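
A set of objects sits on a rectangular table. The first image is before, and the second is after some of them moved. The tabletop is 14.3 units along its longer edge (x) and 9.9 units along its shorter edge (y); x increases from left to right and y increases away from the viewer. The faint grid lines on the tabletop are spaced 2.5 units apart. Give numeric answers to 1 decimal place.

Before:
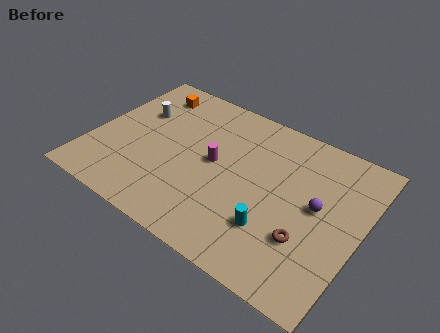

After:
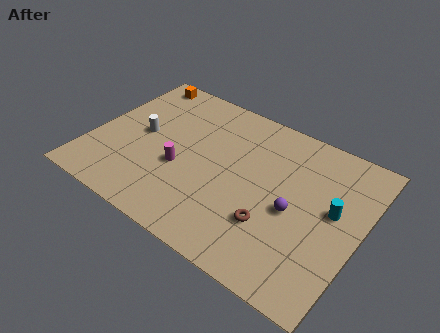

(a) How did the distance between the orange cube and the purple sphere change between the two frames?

+0.3

Before: roughly 10.1 units apart; after: 10.4. That's 0.3 units further apart.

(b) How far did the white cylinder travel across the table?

1.5

From (2.0, 6.5) to (2.5, 5.1), the white cylinder covered √(0.5² + 1.4²) ≈ 1.5 units.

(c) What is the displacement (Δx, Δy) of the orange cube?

(-0.8, 0.7)

The orange cube started near (2.3, 8.2) and ended near (1.5, 8.9).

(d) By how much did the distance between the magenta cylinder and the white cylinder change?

-2.0

They were about 4.7 units apart before and 2.7 after — 2.0 units closer together.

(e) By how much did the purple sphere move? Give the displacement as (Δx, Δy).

(-1.1, -0.9)

The purple sphere was at about (12.0, 5.3) and moved to about (10.9, 4.4).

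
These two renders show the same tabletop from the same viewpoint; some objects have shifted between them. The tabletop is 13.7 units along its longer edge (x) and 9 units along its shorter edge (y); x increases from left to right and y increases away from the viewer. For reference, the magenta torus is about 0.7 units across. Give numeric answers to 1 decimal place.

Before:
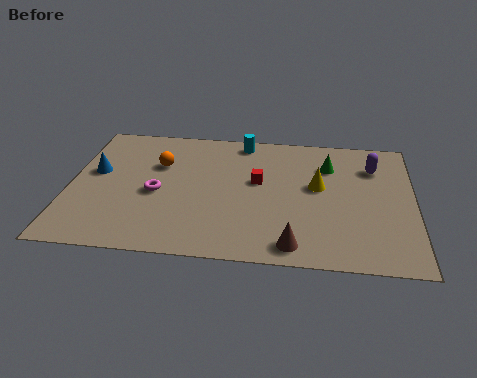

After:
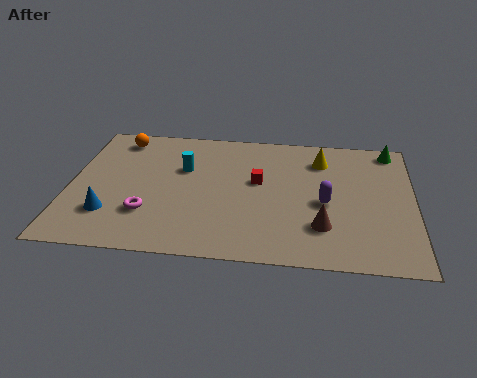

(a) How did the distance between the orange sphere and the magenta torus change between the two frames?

+3.3

Before: roughly 2.0 units apart; after: 5.3. That's 3.3 units further apart.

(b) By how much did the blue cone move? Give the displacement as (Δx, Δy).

(0.7, -2.8)

From the two frames, the blue cone sits at roughly (1.0, 5.2) before and (1.7, 2.4) after.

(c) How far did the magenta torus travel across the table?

1.4

The magenta torus was near (3.5, 4.0) before and (3.2, 2.6) after, so it travelled √(0.3² + 1.4²) ≈ 1.4 units.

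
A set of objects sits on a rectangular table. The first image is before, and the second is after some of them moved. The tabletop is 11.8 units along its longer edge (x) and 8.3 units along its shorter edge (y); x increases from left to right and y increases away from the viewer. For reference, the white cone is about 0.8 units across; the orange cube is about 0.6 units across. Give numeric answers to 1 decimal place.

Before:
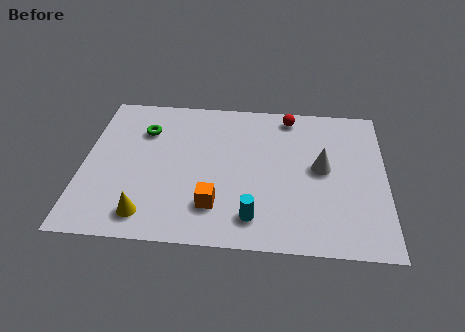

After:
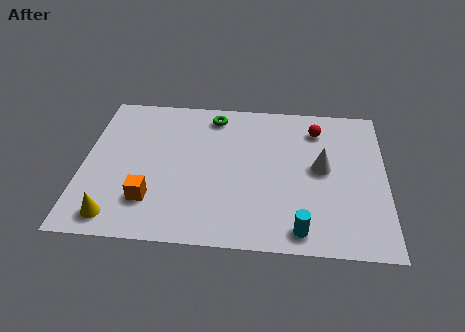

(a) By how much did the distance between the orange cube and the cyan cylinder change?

+4.3

Before: roughly 1.6 units apart; after: 5.9. That's 4.3 units further apart.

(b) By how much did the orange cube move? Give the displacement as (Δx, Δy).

(-2.5, 0.1)

The orange cube started near (5.2, 2.0) and ended near (2.7, 2.1).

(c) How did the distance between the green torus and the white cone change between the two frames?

-2.1

They were about 7.2 units apart before and 5.1 after — 2.1 units closer together.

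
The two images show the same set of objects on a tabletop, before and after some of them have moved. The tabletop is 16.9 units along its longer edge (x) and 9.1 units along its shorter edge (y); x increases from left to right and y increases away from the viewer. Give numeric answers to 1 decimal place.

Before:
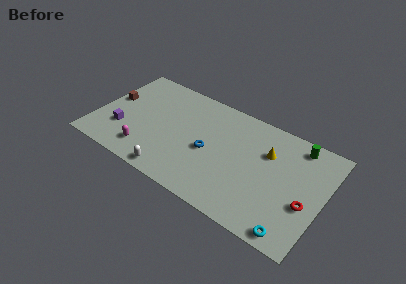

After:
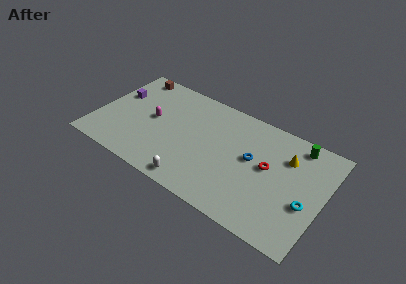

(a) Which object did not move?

the green cylinder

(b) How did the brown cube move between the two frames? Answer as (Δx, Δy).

(1.0, 2.9)

The brown cube was at about (0.9, 5.2) and moved to about (1.9, 8.1).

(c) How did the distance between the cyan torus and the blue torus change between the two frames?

-2.9

The distance was about 7.4 in the first image and 4.5 in the second, so they moved 2.9 units closer together.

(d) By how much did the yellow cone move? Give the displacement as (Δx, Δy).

(1.4, 0.3)

The yellow cone was at about (12.6, 6.2) and moved to about (14.0, 6.5).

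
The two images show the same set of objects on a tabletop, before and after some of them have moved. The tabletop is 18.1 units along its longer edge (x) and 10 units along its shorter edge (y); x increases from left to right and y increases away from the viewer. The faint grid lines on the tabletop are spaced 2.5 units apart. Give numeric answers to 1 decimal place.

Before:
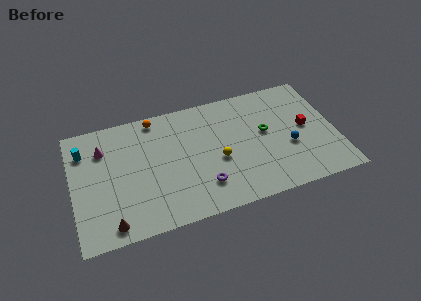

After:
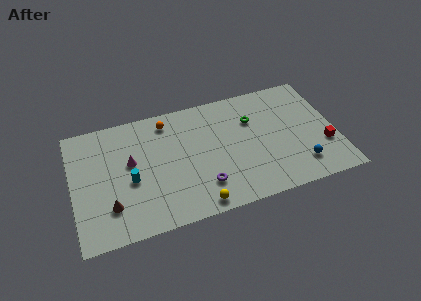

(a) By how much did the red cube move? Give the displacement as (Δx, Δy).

(1.1, -1.9)

From the two frames, the red cube sits at roughly (16.1, 5.2) before and (17.2, 3.3) after.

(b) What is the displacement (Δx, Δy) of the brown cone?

(0.0, 1.4)

From the two frames, the brown cone sits at roughly (2.4, 1.2) before and (2.4, 2.6) after.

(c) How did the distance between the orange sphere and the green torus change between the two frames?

-2.1

The distance was about 8.1 in the first image and 6.0 in the second, so they moved 2.1 units closer together.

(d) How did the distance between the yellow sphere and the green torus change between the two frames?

+3.6

Before: roughly 3.7 units apart; after: 7.3. That's 3.6 units further apart.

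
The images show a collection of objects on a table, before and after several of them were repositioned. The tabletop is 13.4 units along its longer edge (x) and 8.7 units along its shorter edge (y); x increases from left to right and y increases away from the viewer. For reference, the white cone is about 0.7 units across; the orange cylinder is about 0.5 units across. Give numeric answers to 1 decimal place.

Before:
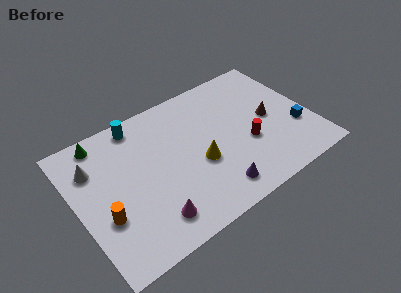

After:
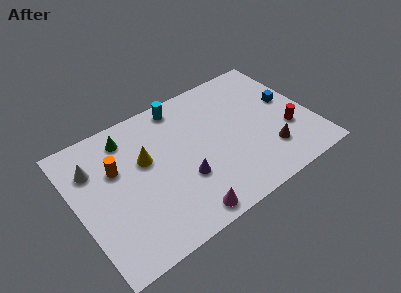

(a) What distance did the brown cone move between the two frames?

2.2

From (11.1, 4.3) to (10.6, 2.2), the brown cone covered √(0.5² + 2.1²) ≈ 2.2 units.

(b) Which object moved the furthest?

the yellow cone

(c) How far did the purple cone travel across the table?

2.2

The purple cone moved from about (7.3, 1.4) to (5.8, 3.0), a distance of √(1.5² + 1.6²) ≈ 2.2.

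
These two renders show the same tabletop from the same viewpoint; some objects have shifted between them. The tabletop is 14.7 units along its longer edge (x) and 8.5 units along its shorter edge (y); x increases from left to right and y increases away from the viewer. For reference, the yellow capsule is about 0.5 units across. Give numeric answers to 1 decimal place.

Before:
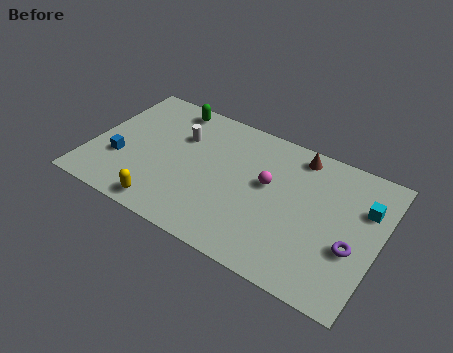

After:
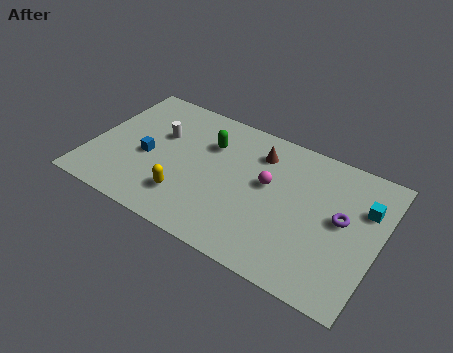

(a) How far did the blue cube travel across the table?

1.5

The blue cube moved from about (1.6, 2.9) to (2.9, 3.7), a distance of √(1.3² + 0.8²) ≈ 1.5.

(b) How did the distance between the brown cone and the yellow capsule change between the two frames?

-3.2

They were about 8.7 units apart before and 5.5 after — 3.2 units closer together.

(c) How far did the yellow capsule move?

1.4

The yellow capsule was near (4.3, 1.0) before and (5.2, 2.1) after, so it travelled √(0.9² + 1.1²) ≈ 1.4 units.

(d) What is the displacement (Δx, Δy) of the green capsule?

(2.3, -1.5)

The green capsule started near (3.5, 7.5) and ended near (5.8, 6.0).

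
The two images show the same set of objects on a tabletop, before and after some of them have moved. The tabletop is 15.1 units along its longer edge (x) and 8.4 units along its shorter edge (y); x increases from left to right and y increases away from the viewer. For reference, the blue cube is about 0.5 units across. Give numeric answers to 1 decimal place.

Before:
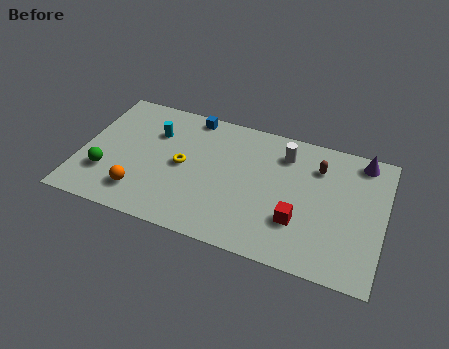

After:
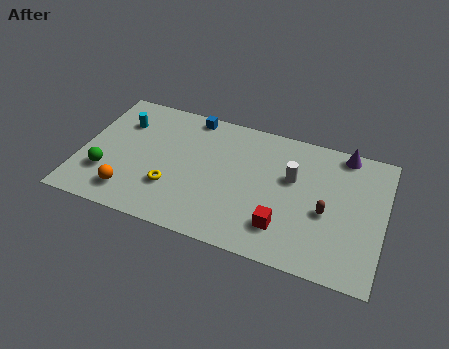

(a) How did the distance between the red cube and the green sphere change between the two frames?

-0.7

Before: roughly 9.6 units apart; after: 8.9. That's 0.7 units closer together.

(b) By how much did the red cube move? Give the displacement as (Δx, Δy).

(-0.7, -0.6)

The red cube was at about (11.0, 2.6) and moved to about (10.3, 2.0).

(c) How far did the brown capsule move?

2.8

From (11.7, 6.3) to (12.3, 3.6), the brown capsule covered √(0.6² + 2.7²) ≈ 2.8 units.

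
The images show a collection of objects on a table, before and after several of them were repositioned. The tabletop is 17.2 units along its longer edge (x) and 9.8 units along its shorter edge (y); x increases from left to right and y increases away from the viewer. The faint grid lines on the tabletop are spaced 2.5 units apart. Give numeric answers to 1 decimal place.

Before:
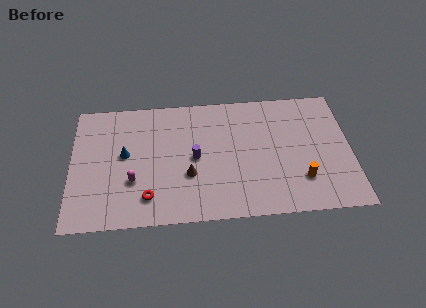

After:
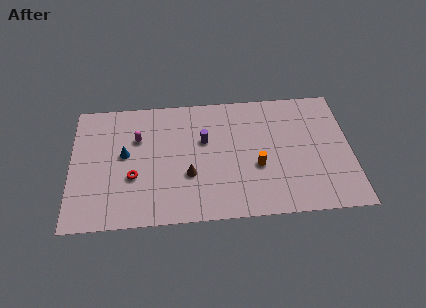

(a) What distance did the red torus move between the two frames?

1.8

From (4.7, 2.0) to (3.8, 3.6), the red torus covered √(0.9² + 1.6²) ≈ 1.8 units.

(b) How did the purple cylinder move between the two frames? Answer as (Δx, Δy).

(0.6, 1.3)

The purple cylinder was at about (7.6, 4.8) and moved to about (8.2, 6.1).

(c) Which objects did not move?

the blue cone and the brown cone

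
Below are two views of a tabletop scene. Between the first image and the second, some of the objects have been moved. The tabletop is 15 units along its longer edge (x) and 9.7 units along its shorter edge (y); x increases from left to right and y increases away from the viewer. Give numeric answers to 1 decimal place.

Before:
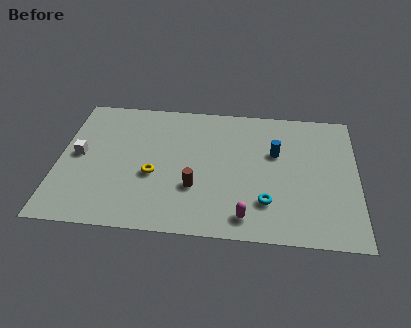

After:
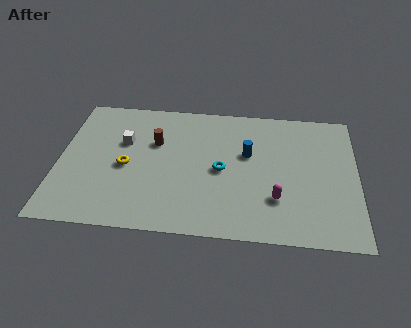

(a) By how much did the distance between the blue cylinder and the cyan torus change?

-1.8

They were about 3.6 units apart before and 1.8 after — 1.8 units closer together.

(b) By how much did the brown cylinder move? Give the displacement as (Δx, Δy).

(-2.1, 3.1)

The brown cylinder was at about (6.9, 3.2) and moved to about (4.8, 6.3).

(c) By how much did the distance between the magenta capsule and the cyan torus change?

+1.8

Before: roughly 1.5 units apart; after: 3.3. That's 1.8 units further apart.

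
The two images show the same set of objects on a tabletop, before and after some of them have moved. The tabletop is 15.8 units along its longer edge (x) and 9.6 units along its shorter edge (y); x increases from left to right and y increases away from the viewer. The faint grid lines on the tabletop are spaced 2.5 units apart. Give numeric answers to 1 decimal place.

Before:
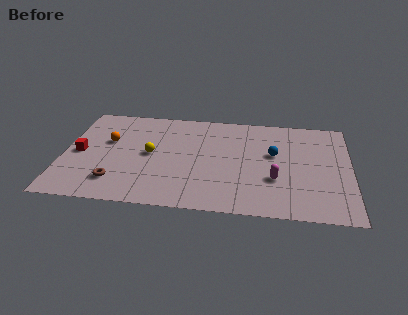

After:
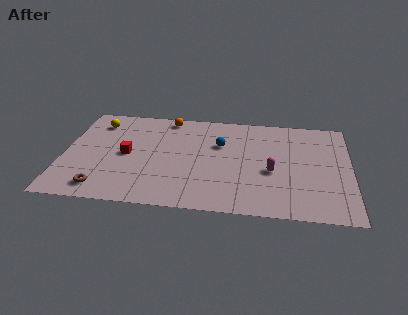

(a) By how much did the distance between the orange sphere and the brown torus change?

+4.1

The distance was about 3.8 in the first image and 7.9 in the second, so they moved 4.1 units further apart.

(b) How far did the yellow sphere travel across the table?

4.2

The yellow sphere moved from about (4.8, 4.9) to (1.7, 7.7), a distance of √(3.1² + 2.8²) ≈ 4.2.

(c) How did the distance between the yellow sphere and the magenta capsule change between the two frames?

+3.4

They were about 7.1 units apart before and 10.5 after — 3.4 units further apart.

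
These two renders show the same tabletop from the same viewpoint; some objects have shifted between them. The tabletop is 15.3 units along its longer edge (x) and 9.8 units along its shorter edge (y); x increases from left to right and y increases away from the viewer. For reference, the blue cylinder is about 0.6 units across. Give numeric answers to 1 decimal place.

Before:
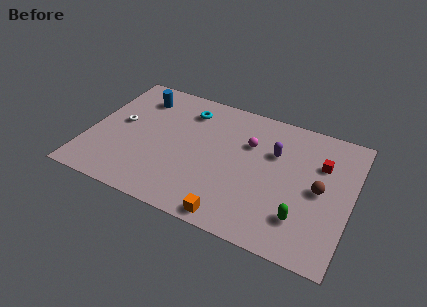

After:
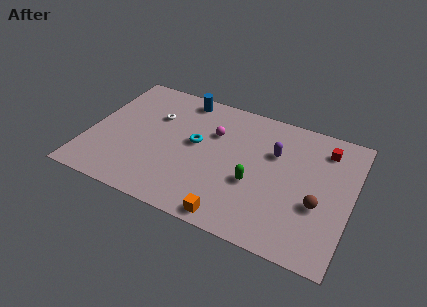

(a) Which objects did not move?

the orange cube and the purple capsule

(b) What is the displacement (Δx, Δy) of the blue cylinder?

(2.5, 0.9)

The blue cylinder was at about (2.5, 7.8) and moved to about (5.0, 8.7).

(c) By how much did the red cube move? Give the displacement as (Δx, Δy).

(0.1, 1.2)

From the two frames, the red cube sits at roughly (13.4, 6.7) before and (13.5, 7.9) after.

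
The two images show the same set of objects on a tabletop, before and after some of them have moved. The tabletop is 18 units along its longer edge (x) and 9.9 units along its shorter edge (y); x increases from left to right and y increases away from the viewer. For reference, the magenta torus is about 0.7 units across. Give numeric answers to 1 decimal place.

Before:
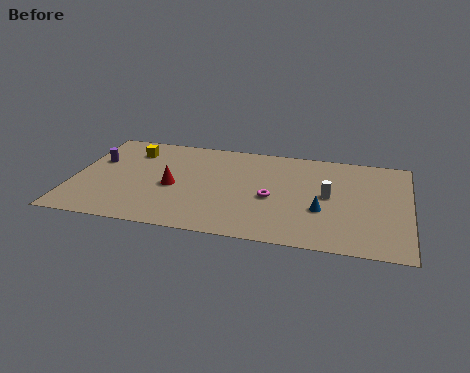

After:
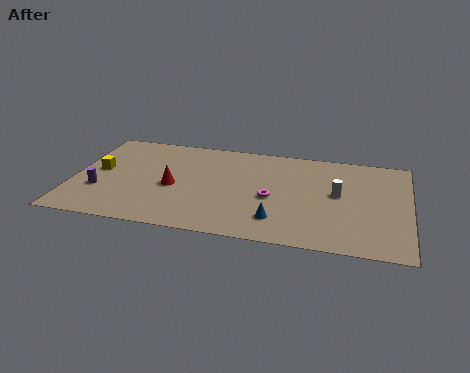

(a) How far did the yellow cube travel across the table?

2.9

The yellow cube was near (2.9, 7.7) before and (1.3, 5.3) after, so it travelled √(1.6² + 2.4²) ≈ 2.9 units.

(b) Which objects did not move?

the red cone and the magenta torus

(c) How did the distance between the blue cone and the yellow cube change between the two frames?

-1.0

The distance was about 11.3 in the first image and 10.3 in the second, so they moved 1.0 units closer together.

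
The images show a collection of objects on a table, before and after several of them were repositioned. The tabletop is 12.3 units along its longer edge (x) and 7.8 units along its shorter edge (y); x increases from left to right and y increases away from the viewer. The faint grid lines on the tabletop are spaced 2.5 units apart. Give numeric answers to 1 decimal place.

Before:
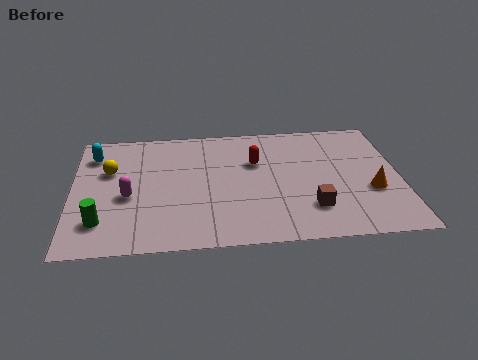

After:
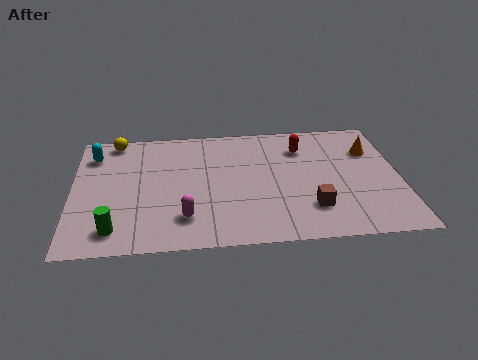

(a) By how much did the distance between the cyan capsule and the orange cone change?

-0.4

The distance was about 10.9 in the first image and 10.5 in the second, so they moved 0.4 units closer together.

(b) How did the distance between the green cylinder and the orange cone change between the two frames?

+0.4

Before: roughly 10.2 units apart; after: 10.6. That's 0.4 units further apart.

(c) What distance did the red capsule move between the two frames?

2.0

The red capsule moved from about (6.9, 5.1) to (8.7, 5.9), a distance of √(1.8² + 0.8²) ≈ 2.0.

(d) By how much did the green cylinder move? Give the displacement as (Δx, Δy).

(0.5, -0.5)

The green cylinder started near (1.1, 1.8) and ended near (1.6, 1.3).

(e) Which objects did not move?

the cyan capsule and the brown cube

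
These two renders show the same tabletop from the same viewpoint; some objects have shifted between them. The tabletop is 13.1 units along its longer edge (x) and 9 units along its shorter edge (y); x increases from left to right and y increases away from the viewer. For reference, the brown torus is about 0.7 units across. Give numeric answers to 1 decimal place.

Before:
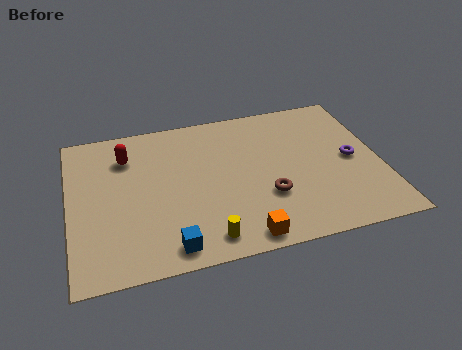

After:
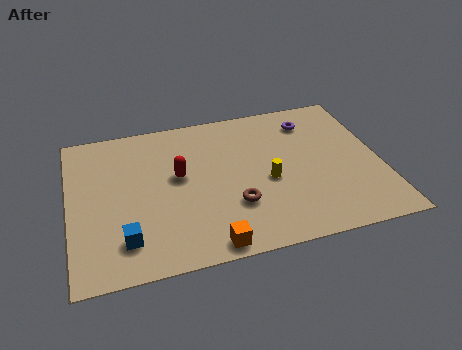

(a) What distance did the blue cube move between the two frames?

2.0

The blue cube was near (4.0, 1.1) before and (2.2, 1.9) after, so it travelled √(1.8² + 0.8²) ≈ 2.0 units.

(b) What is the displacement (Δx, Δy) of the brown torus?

(-1.4, -0.2)

From the two frames, the brown torus sits at roughly (8.2, 3.0) before and (6.8, 2.8) after.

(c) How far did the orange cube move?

1.4

From (7.0, 0.9) to (5.6, 0.8), the orange cube covered √(1.4² + 0.1²) ≈ 1.4 units.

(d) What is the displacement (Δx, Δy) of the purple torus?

(-1.5, 2.8)

From the two frames, the purple torus sits at roughly (11.9, 4.4) before and (10.4, 7.2) after.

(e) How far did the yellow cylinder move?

3.9

From (5.5, 1.2) to (8.3, 3.9), the yellow cylinder covered √(2.8² + 2.7²) ≈ 3.9 units.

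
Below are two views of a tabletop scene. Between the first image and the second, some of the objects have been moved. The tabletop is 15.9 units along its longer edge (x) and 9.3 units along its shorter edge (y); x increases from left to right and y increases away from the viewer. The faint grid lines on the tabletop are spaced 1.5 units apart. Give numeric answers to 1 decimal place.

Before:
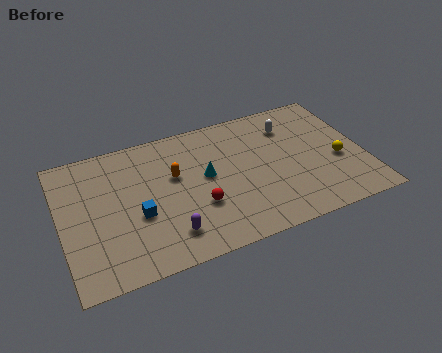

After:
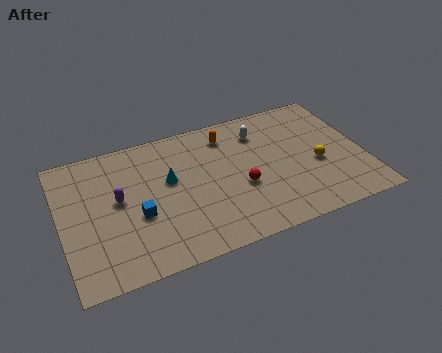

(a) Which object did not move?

the blue cube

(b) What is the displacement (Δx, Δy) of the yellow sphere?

(-1.1, 0.1)

The yellow sphere was at about (14.5, 3.8) and moved to about (13.4, 3.9).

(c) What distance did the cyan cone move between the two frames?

1.9

The cyan cone moved from about (7.6, 5.1) to (5.7, 5.5), a distance of √(1.9² + 0.4²) ≈ 1.9.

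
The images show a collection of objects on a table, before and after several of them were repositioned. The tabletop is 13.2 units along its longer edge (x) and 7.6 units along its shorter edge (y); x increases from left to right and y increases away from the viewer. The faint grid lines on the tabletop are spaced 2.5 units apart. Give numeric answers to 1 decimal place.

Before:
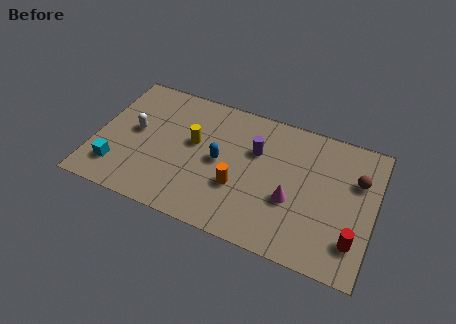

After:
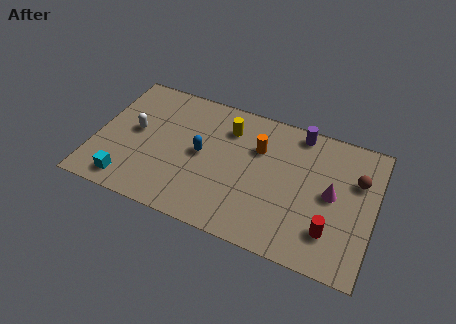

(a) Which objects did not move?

the brown sphere and the white capsule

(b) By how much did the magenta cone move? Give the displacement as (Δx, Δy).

(1.8, 1.0)

The magenta cone started near (9.4, 2.9) and ended near (11.2, 3.9).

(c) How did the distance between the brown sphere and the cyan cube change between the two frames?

-0.4

The distance was about 11.6 in the first image and 11.2 in the second, so they moved 0.4 units closer together.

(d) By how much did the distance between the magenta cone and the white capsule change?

+1.7

The distance was about 7.7 in the first image and 9.4 in the second, so they moved 1.7 units further apart.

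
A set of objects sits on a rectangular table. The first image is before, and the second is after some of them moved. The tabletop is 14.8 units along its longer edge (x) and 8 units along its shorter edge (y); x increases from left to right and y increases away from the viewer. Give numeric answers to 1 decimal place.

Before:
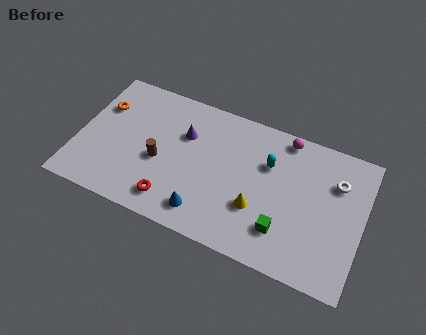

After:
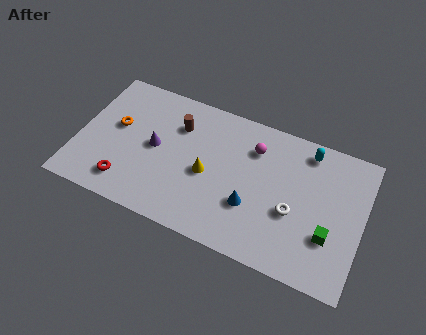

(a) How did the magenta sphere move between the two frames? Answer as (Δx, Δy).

(-1.5, -1.2)

The magenta sphere was at about (10.5, 7.2) and moved to about (9.0, 6.0).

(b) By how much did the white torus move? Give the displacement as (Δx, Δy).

(-2.0, -2.5)

From the two frames, the white torus sits at roughly (13.3, 5.7) before and (11.3, 3.2) after.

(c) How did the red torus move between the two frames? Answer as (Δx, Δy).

(-2.4, 0.1)

From the two frames, the red torus sits at roughly (5.2, 1.4) before and (2.8, 1.5) after.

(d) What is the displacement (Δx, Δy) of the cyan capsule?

(1.9, 1.5)

The cyan capsule started near (9.8, 5.4) and ended near (11.7, 6.9).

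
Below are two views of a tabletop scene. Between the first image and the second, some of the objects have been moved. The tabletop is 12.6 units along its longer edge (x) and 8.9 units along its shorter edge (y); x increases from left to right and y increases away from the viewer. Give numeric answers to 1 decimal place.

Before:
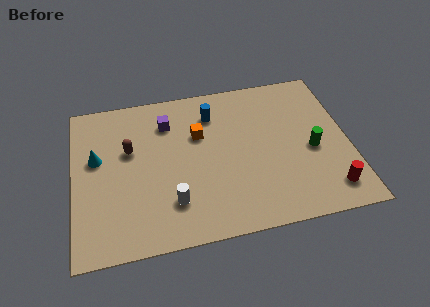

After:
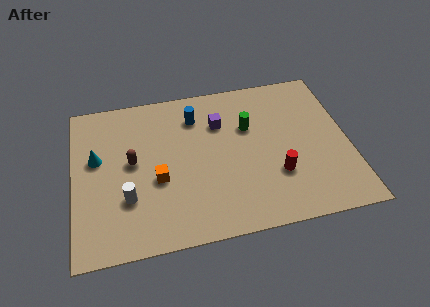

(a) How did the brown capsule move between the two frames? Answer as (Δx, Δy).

(0.1, -0.7)

From the two frames, the brown capsule sits at roughly (2.6, 5.5) before and (2.7, 4.8) after.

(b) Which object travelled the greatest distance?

the green cylinder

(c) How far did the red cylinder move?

2.6

The red cylinder moved from about (11.5, 1.5) to (9.2, 2.8), a distance of √(2.3² + 1.3²) ≈ 2.6.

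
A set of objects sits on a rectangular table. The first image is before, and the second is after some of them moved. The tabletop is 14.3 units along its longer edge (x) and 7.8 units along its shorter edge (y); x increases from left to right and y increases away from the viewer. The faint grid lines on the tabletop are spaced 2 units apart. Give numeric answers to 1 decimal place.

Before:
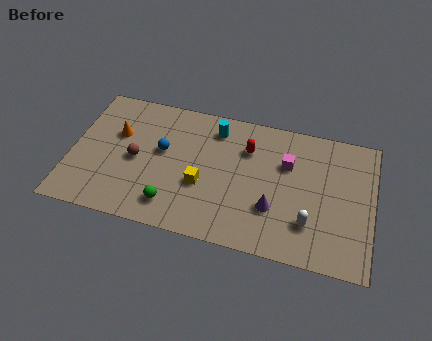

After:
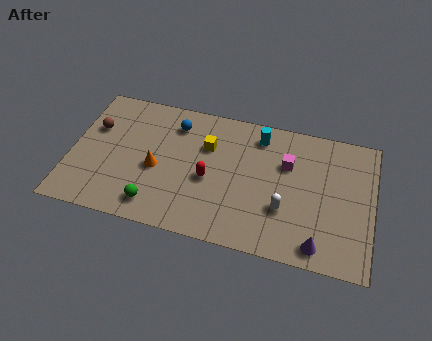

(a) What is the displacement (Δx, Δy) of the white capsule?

(-1.2, 0.5)

From the two frames, the white capsule sits at roughly (11.4, 2.1) before and (10.2, 2.6) after.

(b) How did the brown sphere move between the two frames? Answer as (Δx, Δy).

(-2.1, 1.4)

The brown sphere was at about (3.1, 3.7) and moved to about (1.0, 5.1).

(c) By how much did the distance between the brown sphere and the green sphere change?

+2.1

They were about 2.9 units apart before and 5.0 after — 2.1 units further apart.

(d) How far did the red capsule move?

2.8

The red capsule was near (8.3, 5.6) before and (6.6, 3.4) after, so it travelled √(1.7² + 2.2²) ≈ 2.8 units.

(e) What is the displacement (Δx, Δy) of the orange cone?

(2.0, -1.6)

The orange cone started near (2.1, 5.0) and ended near (4.1, 3.4).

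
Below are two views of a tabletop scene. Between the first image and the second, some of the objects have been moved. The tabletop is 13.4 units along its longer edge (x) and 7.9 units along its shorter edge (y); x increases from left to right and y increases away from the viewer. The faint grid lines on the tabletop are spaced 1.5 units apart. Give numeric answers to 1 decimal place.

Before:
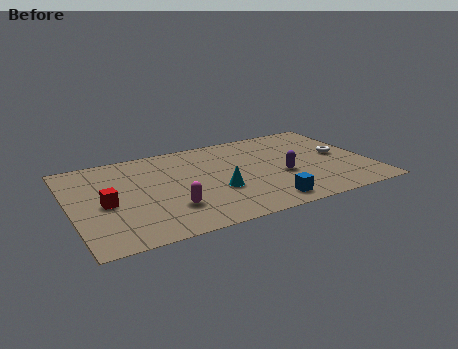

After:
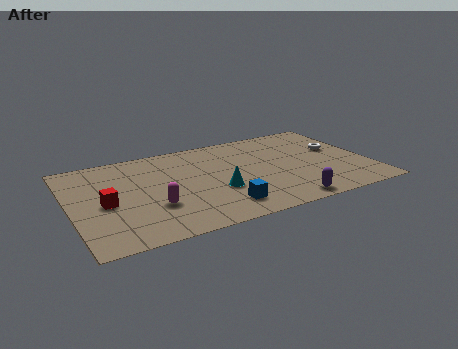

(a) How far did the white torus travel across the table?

0.6

The white torus moved from about (12.2, 4.1) to (12.2, 4.7), a distance of √(0.0² + 0.6²) ≈ 0.6.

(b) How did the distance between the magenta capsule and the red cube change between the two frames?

-0.8

Before: roughly 3.0 units apart; after: 2.2. That's 0.8 units closer together.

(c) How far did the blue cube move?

1.9

The blue cube was near (8.3, 1.1) before and (6.4, 1.5) after, so it travelled √(1.9² + 0.4²) ≈ 1.9 units.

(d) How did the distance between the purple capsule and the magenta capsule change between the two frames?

+0.7

They were about 5.3 units apart before and 6.0 after — 0.7 units further apart.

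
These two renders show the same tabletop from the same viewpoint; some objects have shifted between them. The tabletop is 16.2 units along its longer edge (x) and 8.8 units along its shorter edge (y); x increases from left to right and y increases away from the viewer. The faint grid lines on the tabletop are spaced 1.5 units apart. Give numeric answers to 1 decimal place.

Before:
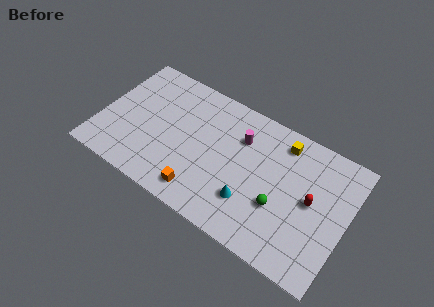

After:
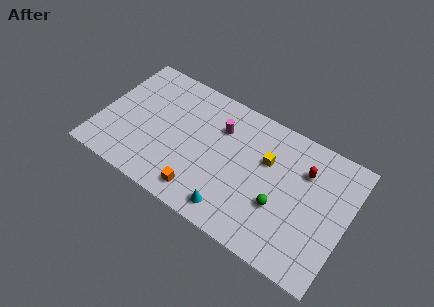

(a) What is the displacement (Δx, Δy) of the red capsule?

(-0.7, 1.7)

The red capsule started near (13.9, 4.6) and ended near (13.2, 6.3).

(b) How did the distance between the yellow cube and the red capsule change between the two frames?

-1.1

They were about 3.6 units apart before and 2.5 after — 1.1 units closer together.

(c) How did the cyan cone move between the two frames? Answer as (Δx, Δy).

(-1.0, -1.2)

The cyan cone was at about (10.2, 2.5) and moved to about (9.2, 1.3).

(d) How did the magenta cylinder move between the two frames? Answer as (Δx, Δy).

(-1.4, 0.0)

The magenta cylinder was at about (9.0, 6.3) and moved to about (7.6, 6.3).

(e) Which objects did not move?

the green sphere and the orange cube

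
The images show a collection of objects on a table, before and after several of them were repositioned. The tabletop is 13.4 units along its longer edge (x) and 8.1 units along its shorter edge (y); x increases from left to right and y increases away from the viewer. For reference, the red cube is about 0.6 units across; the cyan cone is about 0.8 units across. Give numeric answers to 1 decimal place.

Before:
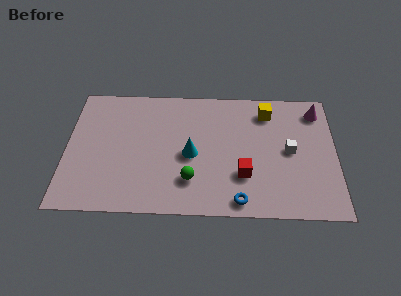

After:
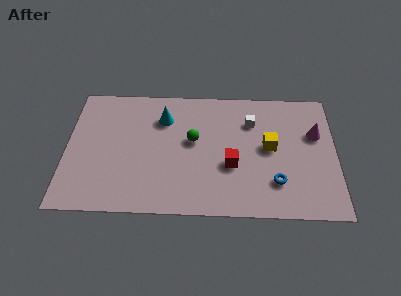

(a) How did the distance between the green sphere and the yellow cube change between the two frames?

-2.1

They were about 5.9 units apart before and 3.8 after — 2.1 units closer together.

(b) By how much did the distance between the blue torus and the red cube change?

+0.8

Before: roughly 1.6 units apart; after: 2.4. That's 0.8 units further apart.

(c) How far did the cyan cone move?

2.7

The cyan cone moved from about (6.2, 3.7) to (4.8, 6.0), a distance of √(1.4² + 2.3²) ≈ 2.7.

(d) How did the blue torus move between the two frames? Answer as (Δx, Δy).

(1.8, 1.2)

From the two frames, the blue torus sits at roughly (8.6, 0.9) before and (10.4, 2.1) after.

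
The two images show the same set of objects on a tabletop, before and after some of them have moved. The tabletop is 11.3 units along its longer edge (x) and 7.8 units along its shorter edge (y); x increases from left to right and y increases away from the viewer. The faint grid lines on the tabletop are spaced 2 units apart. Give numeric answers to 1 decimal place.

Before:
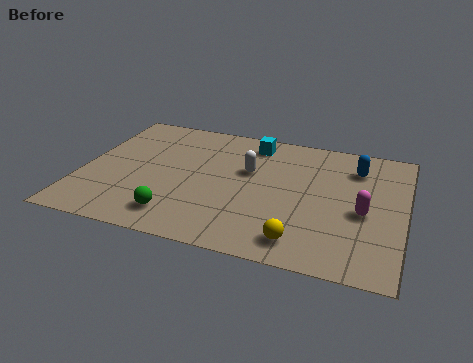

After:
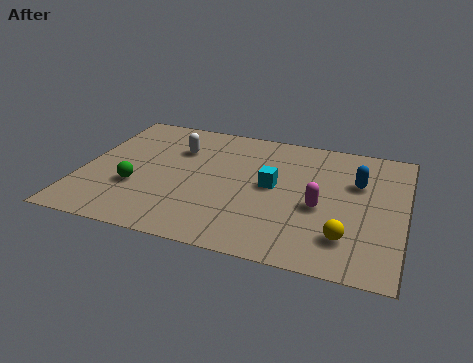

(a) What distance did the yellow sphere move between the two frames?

1.6

From (7.9, 1.2) to (9.4, 1.8), the yellow sphere covered √(1.5² + 0.6²) ≈ 1.6 units.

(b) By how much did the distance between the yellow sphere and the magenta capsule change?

-1.2

The distance was about 3.0 in the first image and 1.8 in the second, so they moved 1.2 units closer together.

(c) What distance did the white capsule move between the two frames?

2.7

The white capsule was near (5.8, 4.8) before and (3.2, 5.5) after, so it travelled √(2.6² + 0.7²) ≈ 2.7 units.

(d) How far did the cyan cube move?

2.7

From (5.8, 6.6) to (6.7, 4.1), the cyan cube covered √(0.9² + 2.5²) ≈ 2.7 units.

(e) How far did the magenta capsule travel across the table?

1.5

The magenta capsule moved from about (9.9, 3.4) to (8.4, 3.3), a distance of √(1.5² + 0.1²) ≈ 1.5.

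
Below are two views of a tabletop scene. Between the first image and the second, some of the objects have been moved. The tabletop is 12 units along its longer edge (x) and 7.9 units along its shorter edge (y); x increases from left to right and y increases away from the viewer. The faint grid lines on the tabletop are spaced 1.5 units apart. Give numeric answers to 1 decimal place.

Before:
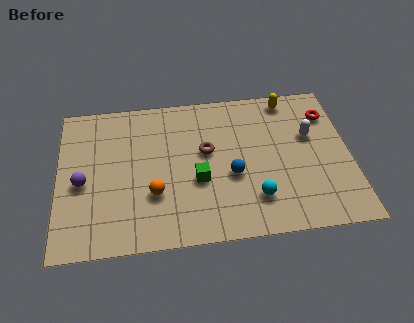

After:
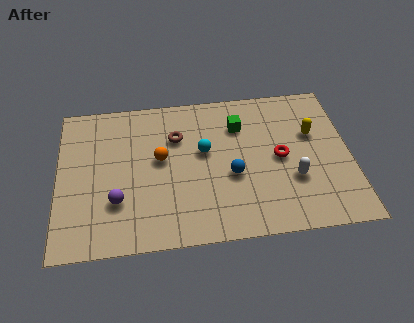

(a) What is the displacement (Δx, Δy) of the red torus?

(-2.1, -2.1)

The red torus started near (11.2, 6.0) and ended near (9.1, 3.9).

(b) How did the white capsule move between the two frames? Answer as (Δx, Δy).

(-0.8, -2.2)

The white capsule started near (10.4, 4.9) and ended near (9.6, 2.7).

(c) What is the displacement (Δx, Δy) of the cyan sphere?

(-2.0, 2.7)

The cyan sphere was at about (8.0, 1.9) and moved to about (6.0, 4.6).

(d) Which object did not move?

the blue sphere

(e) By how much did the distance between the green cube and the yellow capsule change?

-2.4

They were about 5.5 units apart before and 3.1 after — 2.4 units closer together.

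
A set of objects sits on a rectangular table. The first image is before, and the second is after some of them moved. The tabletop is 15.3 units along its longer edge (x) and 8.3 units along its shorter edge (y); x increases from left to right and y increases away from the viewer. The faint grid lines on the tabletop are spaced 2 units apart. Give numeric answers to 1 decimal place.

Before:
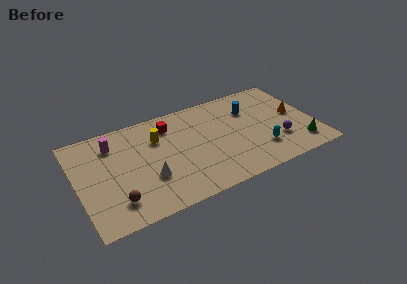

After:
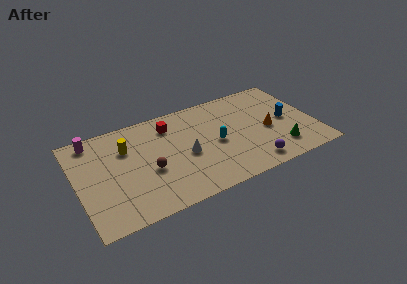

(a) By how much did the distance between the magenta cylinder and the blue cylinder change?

+3.8

They were about 8.9 units apart before and 12.7 after — 3.8 units further apart.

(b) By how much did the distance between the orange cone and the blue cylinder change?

-1.8

The distance was about 3.2 in the first image and 1.4 in the second, so they moved 1.8 units closer together.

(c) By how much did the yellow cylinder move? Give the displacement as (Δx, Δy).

(-2.0, 0.0)

The yellow cylinder was at about (5.3, 5.8) and moved to about (3.3, 5.8).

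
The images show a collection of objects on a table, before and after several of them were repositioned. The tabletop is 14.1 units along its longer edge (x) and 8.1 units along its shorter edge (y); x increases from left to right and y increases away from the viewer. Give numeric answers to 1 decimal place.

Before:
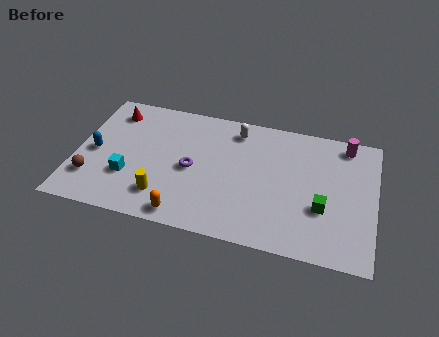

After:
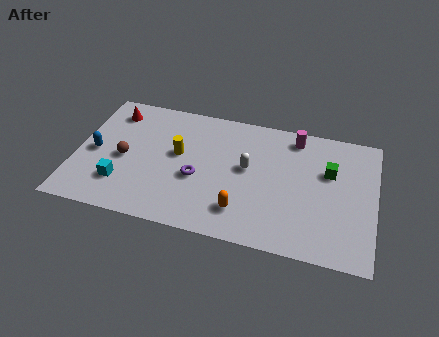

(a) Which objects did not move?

the blue capsule and the red cone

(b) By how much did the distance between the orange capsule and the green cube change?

-1.4

Before: roughly 6.6 units apart; after: 5.2. That's 1.4 units closer together.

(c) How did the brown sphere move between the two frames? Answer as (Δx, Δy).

(1.4, 1.6)

The brown sphere started near (0.9, 2.1) and ended near (2.3, 3.7).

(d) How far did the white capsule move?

2.4

The white capsule moved from about (7.4, 6.8) to (8.1, 4.5), a distance of √(0.7² + 2.3²) ≈ 2.4.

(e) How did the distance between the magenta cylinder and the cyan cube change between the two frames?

-1.7

Before: roughly 11.0 units apart; after: 9.3. That's 1.7 units closer together.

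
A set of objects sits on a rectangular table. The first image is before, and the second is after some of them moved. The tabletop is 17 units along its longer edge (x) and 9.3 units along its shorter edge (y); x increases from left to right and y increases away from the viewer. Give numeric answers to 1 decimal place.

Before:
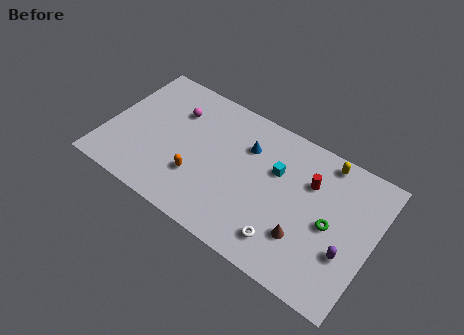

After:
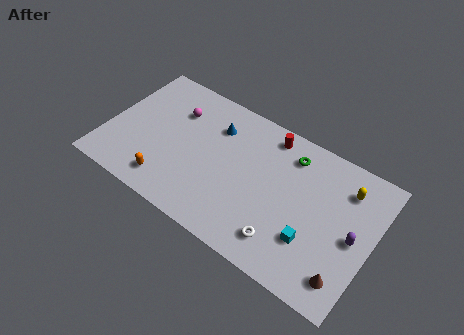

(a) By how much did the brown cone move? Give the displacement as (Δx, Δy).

(2.8, -1.0)

The brown cone started near (13.0, 2.7) and ended near (15.8, 1.7).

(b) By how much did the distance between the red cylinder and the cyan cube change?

+4.3

They were about 2.1 units apart before and 6.4 after — 4.3 units further apart.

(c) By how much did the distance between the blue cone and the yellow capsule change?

+3.3

The distance was about 5.1 in the first image and 8.4 in the second, so they moved 3.3 units further apart.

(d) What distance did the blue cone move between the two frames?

2.1

The blue cone moved from about (8.7, 6.6) to (6.6, 6.9), a distance of √(2.1² + 0.3²) ≈ 2.1.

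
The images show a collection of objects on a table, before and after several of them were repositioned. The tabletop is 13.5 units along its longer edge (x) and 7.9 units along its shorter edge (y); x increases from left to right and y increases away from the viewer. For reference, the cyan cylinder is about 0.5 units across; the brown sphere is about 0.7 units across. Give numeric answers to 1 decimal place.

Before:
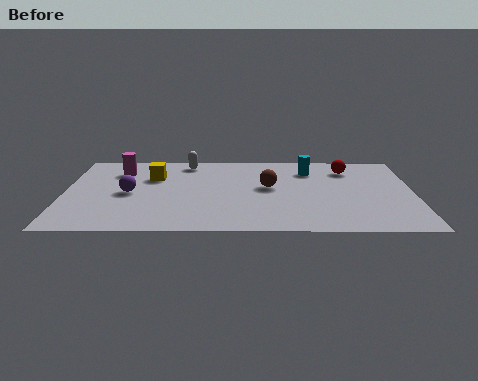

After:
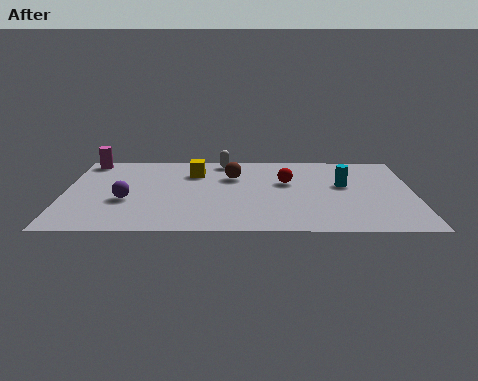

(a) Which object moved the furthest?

the red sphere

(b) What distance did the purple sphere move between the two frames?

0.7

The purple sphere moved from about (2.5, 3.8) to (2.4, 3.1), a distance of √(0.1² + 0.7²) ≈ 0.7.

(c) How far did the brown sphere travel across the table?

1.8

The brown sphere moved from about (7.9, 4.4) to (6.5, 5.5), a distance of √(1.4² + 1.1²) ≈ 1.8.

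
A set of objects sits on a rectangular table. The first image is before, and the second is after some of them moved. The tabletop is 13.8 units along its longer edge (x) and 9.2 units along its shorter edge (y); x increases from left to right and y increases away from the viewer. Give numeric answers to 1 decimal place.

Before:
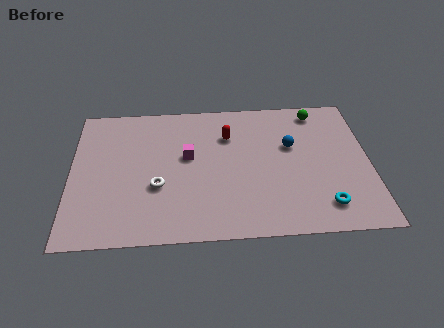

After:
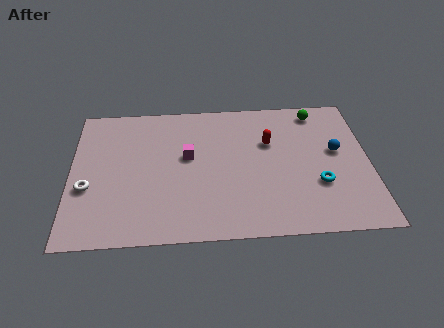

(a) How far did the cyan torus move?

1.4

The cyan torus moved from about (11.6, 1.7) to (11.4, 3.1), a distance of √(0.2² + 1.4²) ≈ 1.4.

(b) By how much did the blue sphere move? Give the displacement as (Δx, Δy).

(2.1, -0.5)

From the two frames, the blue sphere sits at roughly (10.2, 5.7) before and (12.3, 5.2) after.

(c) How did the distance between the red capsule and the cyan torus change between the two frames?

-2.9

They were about 6.5 units apart before and 3.6 after — 2.9 units closer together.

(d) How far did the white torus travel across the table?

3.2

The white torus was near (4.0, 3.4) before and (0.8, 3.5) after, so it travelled √(3.2² + 0.1²) ≈ 3.2 units.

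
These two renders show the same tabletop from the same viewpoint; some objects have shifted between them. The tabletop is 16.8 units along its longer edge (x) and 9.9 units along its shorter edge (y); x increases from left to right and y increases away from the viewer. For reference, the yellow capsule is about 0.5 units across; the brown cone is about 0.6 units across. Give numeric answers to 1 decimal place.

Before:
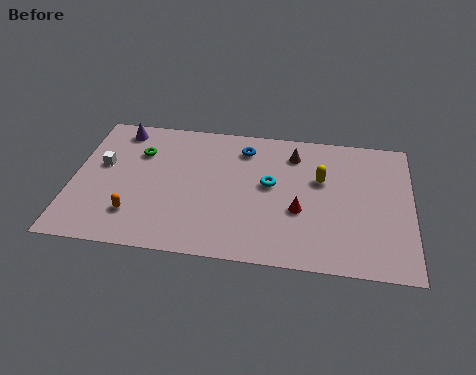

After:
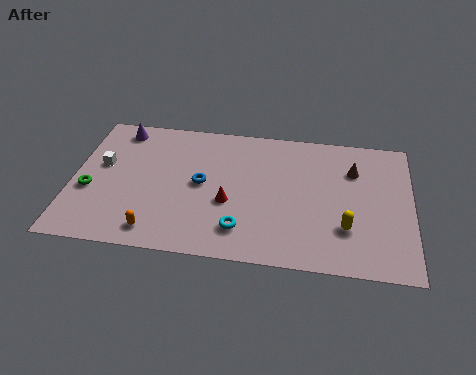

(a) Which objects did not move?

the purple cone and the white cube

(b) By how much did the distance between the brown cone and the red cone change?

+2.8

Before: roughly 4.1 units apart; after: 6.9. That's 2.8 units further apart.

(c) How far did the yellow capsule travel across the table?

3.5

The yellow capsule was near (12.3, 6.2) before and (13.6, 2.9) after, so it travelled √(1.3² + 3.3²) ≈ 3.5 units.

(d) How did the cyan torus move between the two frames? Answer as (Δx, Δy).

(-1.3, -3.4)

The cyan torus was at about (9.8, 5.5) and moved to about (8.5, 2.1).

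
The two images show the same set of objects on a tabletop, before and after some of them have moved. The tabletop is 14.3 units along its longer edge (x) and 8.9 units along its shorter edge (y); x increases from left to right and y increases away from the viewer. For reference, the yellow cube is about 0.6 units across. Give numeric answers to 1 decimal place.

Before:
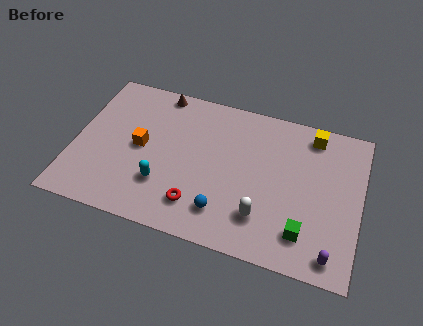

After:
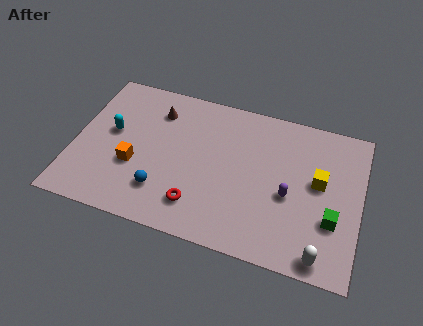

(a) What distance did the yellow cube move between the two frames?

2.7

The yellow cube moved from about (11.7, 7.7) to (12.2, 5.0), a distance of √(0.5² + 2.7²) ≈ 2.7.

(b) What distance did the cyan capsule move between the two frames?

3.7

The cyan capsule was near (4.6, 2.6) before and (1.8, 5.0) after, so it travelled √(2.8² + 2.4²) ≈ 3.7 units.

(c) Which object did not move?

the red torus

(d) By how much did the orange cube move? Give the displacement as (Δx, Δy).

(-0.2, -1.2)

The orange cube was at about (3.3, 4.5) and moved to about (3.1, 3.3).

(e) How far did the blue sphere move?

3.1

From (7.7, 1.9) to (4.6, 2.2), the blue sphere covered √(3.1² + 0.3²) ≈ 3.1 units.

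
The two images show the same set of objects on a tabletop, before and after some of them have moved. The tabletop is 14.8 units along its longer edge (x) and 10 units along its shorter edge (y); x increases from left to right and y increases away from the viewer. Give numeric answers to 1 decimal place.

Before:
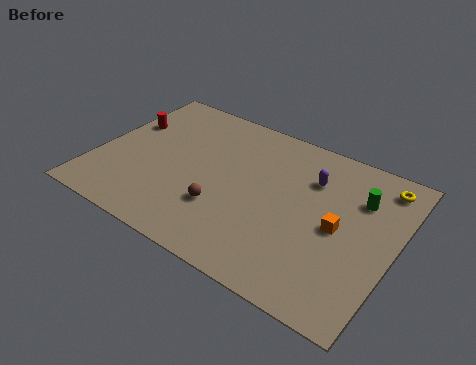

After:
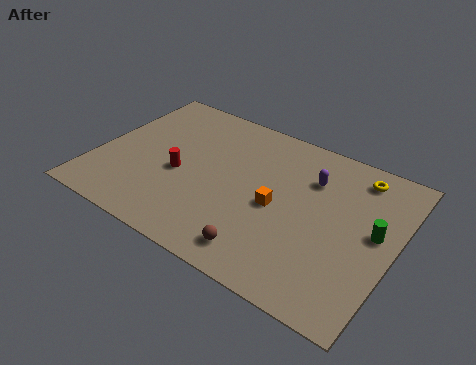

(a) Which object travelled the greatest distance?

the red cylinder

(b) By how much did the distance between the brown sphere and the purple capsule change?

+0.3

Before: roughly 5.6 units apart; after: 5.9. That's 0.3 units further apart.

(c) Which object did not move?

the purple capsule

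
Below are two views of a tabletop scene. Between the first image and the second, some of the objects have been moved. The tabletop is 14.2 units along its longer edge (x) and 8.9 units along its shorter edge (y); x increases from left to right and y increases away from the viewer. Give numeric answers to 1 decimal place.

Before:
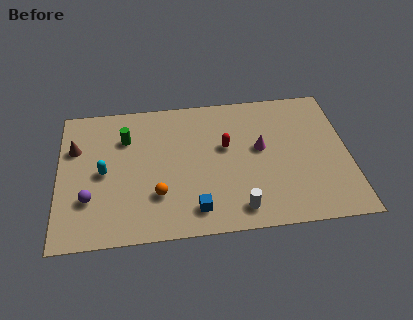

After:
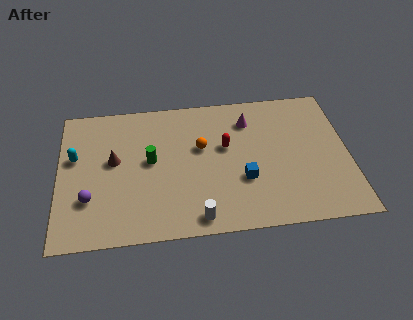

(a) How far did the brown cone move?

2.1

The brown cone moved from about (0.8, 6.0) to (2.7, 5.0), a distance of √(1.9² + 1.0²) ≈ 2.1.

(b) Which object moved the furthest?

the orange sphere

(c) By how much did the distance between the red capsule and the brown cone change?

-1.9

Before: roughly 7.4 units apart; after: 5.5. That's 1.9 units closer together.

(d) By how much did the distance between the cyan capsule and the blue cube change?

+3.3

Before: roughly 5.2 units apart; after: 8.5. That's 3.3 units further apart.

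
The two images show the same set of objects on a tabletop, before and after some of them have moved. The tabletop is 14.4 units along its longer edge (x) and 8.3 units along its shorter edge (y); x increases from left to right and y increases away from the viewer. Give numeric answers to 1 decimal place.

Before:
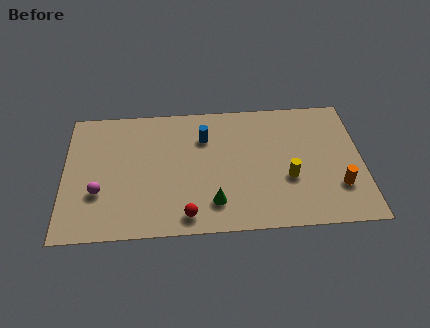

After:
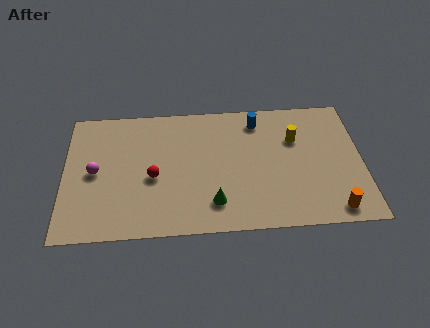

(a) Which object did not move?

the green cone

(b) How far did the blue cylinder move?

2.8

The blue cylinder moved from about (6.8, 6.0) to (9.4, 6.9), a distance of √(2.6² + 0.9²) ≈ 2.8.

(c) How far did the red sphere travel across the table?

3.0

The red sphere was near (5.9, 1.1) before and (4.3, 3.6) after, so it travelled √(1.6² + 2.5²) ≈ 3.0 units.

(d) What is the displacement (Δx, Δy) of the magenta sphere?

(-0.2, 1.3)

The magenta sphere started near (1.7, 2.8) and ended near (1.5, 4.1).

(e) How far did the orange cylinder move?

1.4

The orange cylinder moved from about (13.2, 2.4) to (12.9, 1.0), a distance of √(0.3² + 1.4²) ≈ 1.4.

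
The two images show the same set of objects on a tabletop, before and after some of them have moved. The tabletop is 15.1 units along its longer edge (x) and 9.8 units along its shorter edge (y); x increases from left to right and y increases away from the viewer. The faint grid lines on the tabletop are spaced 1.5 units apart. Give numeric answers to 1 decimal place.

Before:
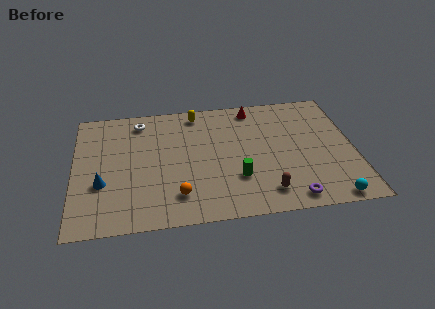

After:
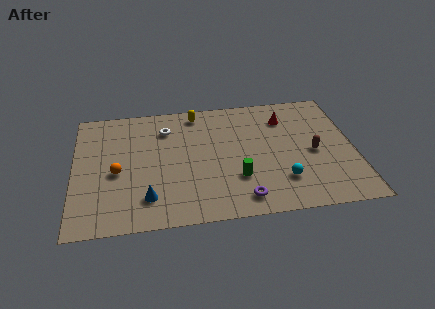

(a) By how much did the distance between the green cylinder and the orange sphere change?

+3.2

They were about 3.3 units apart before and 6.5 after — 3.2 units further apart.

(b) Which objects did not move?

the green cylinder and the yellow capsule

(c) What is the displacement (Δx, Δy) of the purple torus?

(-2.6, 0.3)

From the two frames, the purple torus sits at roughly (11.5, 1.1) before and (8.9, 1.4) after.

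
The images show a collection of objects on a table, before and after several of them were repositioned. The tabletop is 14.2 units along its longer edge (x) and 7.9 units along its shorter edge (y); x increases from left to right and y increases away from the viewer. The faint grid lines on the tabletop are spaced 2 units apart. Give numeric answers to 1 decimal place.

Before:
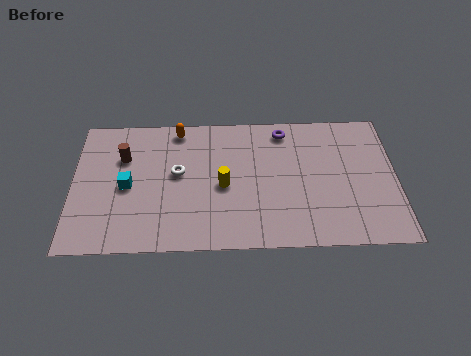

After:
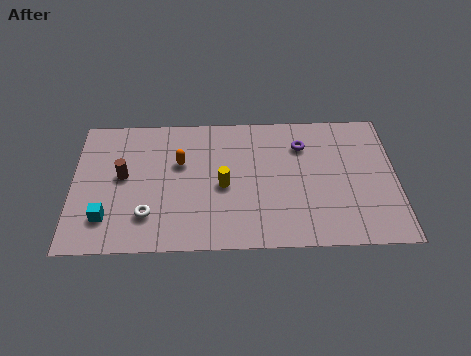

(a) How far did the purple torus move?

1.2

The purple torus was near (9.3, 6.8) before and (10.1, 5.9) after, so it travelled √(0.8² + 0.9²) ≈ 1.2 units.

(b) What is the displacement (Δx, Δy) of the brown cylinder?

(0.0, -1.1)

The brown cylinder started near (2.2, 5.4) and ended near (2.2, 4.3).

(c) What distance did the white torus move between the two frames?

2.7

From (4.6, 4.4) to (3.3, 2.0), the white torus covered √(1.3² + 2.4²) ≈ 2.7 units.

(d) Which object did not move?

the yellow cylinder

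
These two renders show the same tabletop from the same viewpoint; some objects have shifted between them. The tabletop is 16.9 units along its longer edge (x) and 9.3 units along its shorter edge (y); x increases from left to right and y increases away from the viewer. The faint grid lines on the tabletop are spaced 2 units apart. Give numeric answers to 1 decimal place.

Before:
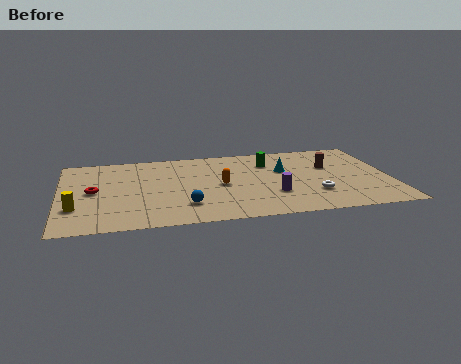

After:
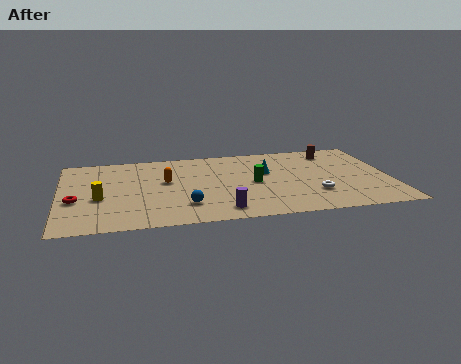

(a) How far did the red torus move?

1.3

From (1.7, 4.7) to (0.8, 3.7), the red torus covered √(0.9² + 1.0²) ≈ 1.3 units.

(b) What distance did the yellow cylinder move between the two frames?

1.6

From (0.8, 2.8) to (2.0, 3.8), the yellow cylinder covered √(1.2² + 1.0²) ≈ 1.6 units.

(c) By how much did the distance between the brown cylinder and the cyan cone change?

+1.7

Before: roughly 2.4 units apart; after: 4.1. That's 1.7 units further apart.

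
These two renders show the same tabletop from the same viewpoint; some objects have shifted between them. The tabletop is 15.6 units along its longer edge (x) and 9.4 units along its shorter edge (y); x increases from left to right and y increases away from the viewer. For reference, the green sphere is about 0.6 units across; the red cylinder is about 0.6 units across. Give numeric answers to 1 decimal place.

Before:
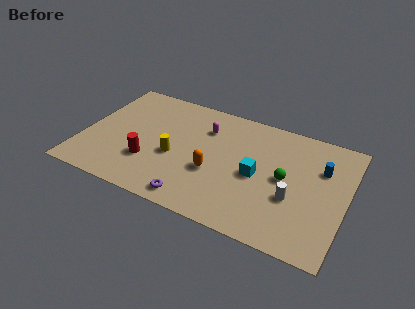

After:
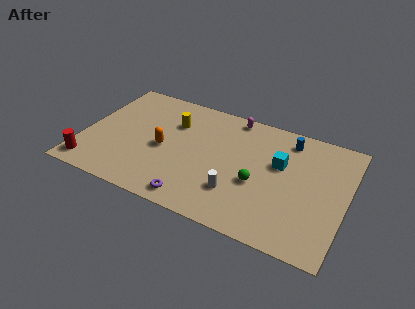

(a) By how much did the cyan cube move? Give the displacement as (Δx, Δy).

(1.2, 1.4)

The cyan cube was at about (10.4, 4.4) and moved to about (11.6, 5.8).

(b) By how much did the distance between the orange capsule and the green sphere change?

+1.4

The distance was about 4.3 in the first image and 5.7 in the second, so they moved 1.4 units further apart.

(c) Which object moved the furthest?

the red cylinder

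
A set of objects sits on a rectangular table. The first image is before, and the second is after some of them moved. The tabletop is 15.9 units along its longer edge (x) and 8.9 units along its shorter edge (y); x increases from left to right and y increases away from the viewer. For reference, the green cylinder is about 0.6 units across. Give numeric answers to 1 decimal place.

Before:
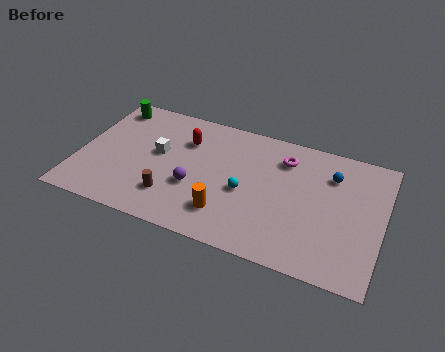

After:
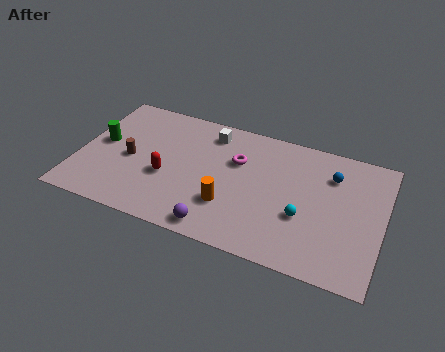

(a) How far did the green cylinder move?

2.8

The green cylinder was near (1.2, 7.6) before and (1.1, 4.8) after, so it travelled √(0.1² + 2.8²) ≈ 2.8 units.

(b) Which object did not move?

the blue sphere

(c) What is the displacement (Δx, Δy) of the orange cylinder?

(0.1, 0.6)

The orange cylinder was at about (8.0, 2.1) and moved to about (8.1, 2.7).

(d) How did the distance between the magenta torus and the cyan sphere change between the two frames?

+1.0

Before: roughly 3.5 units apart; after: 4.5. That's 1.0 units further apart.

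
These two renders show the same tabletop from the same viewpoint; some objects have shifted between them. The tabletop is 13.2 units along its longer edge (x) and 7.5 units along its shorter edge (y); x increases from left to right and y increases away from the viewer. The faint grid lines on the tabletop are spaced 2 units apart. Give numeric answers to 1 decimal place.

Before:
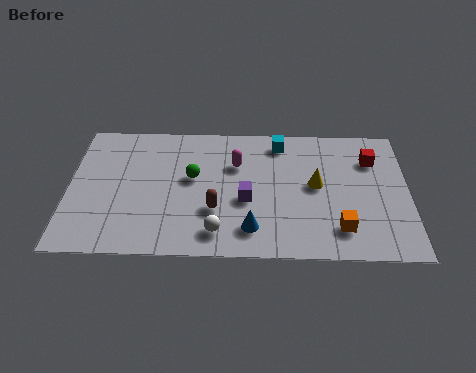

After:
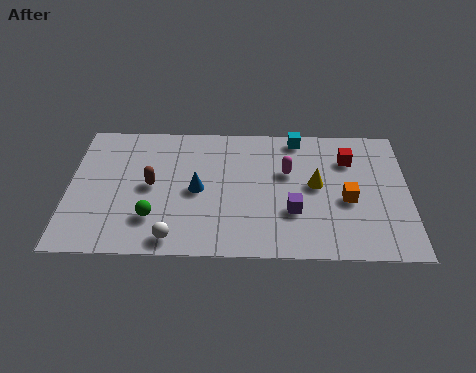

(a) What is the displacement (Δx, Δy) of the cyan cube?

(0.7, 0.3)

The cyan cube was at about (8.2, 6.4) and moved to about (8.9, 6.7).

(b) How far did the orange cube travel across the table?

1.6

The orange cube moved from about (10.5, 1.6) to (10.8, 3.2), a distance of √(0.3² + 1.6²) ≈ 1.6.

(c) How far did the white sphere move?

1.7

From (5.8, 1.3) to (4.1, 0.9), the white sphere covered √(1.7² + 0.4²) ≈ 1.7 units.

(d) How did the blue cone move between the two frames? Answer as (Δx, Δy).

(-2.1, 2.1)

From the two frames, the blue cone sits at roughly (7.1, 1.5) before and (5.0, 3.6) after.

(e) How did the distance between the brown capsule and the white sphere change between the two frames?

+1.8

The distance was about 1.2 in the first image and 3.0 in the second, so they moved 1.8 units further apart.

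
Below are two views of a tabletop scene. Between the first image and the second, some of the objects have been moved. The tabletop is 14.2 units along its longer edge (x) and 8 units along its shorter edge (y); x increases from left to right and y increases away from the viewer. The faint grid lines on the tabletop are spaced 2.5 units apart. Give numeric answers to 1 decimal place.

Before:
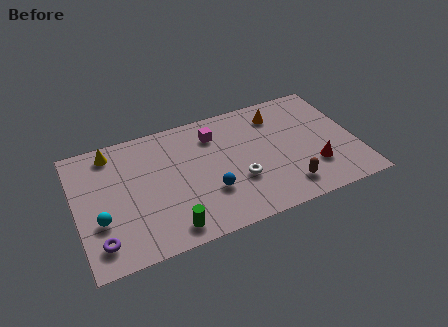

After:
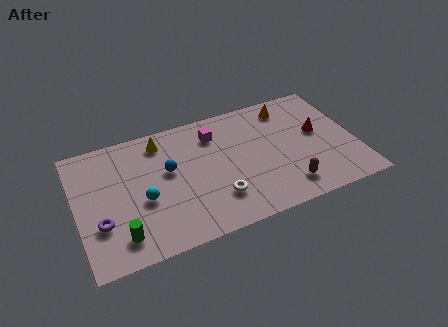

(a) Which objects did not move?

the brown capsule and the magenta cube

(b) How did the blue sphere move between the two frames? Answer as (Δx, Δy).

(-1.9, 2.1)

The blue sphere was at about (6.6, 2.6) and moved to about (4.7, 4.7).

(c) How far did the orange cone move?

0.7

The orange cone was near (10.5, 6.4) before and (11.1, 6.7) after, so it travelled √(0.6² + 0.3²) ≈ 0.7 units.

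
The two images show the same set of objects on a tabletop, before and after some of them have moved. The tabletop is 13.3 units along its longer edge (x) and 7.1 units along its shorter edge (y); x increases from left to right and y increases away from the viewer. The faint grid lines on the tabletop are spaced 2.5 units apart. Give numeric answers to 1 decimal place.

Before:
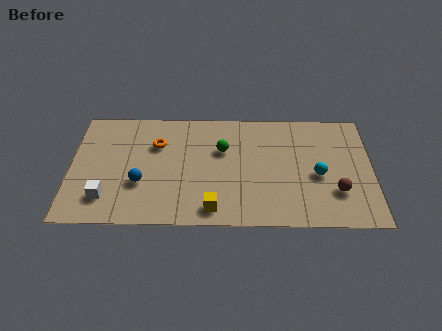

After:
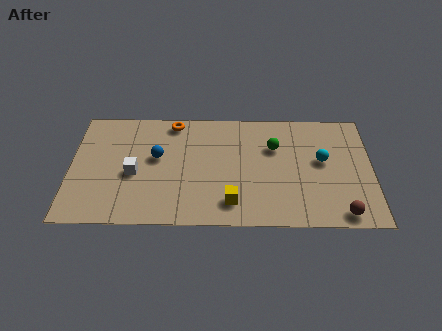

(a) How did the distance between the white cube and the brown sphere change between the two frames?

-0.7

The distance was about 10.1 in the first image and 9.4 in the second, so they moved 0.7 units closer together.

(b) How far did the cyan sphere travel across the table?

0.9

From (10.9, 3.1) to (11.1, 4.0), the cyan sphere covered √(0.2² + 0.9²) ≈ 0.9 units.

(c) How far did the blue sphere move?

1.7

The blue sphere was near (3.1, 2.5) before and (3.8, 4.1) after, so it travelled √(0.7² + 1.6²) ≈ 1.7 units.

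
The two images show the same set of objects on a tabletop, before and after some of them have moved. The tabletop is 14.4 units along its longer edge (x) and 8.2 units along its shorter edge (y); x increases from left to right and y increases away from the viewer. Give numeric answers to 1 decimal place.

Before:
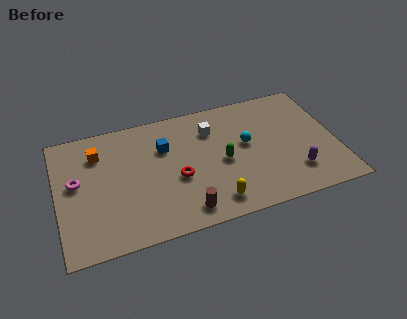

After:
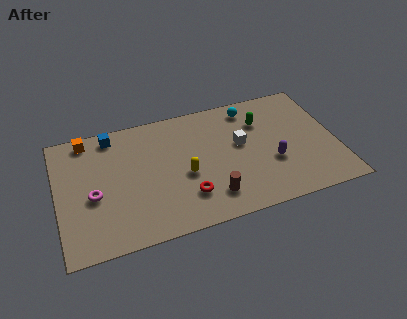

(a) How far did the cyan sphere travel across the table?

2.4

The cyan sphere moved from about (9.8, 4.6) to (10.2, 7.0), a distance of √(0.4² + 2.4²) ≈ 2.4.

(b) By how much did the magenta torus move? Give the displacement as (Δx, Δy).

(0.8, -1.1)

From the two frames, the magenta torus sits at roughly (1.0, 4.6) before and (1.8, 3.5) after.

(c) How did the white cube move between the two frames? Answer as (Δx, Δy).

(1.4, -1.4)

The white cube was at about (8.1, 6.1) and moved to about (9.5, 4.7).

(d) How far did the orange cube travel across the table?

1.2

The orange cube moved from about (2.2, 6.2) to (1.7, 7.3), a distance of √(0.5² + 1.1²) ≈ 1.2.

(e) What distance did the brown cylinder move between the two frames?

1.5

The brown cylinder moved from about (6.3, 1.2) to (7.7, 1.7), a distance of √(1.4² + 0.5²) ≈ 1.5.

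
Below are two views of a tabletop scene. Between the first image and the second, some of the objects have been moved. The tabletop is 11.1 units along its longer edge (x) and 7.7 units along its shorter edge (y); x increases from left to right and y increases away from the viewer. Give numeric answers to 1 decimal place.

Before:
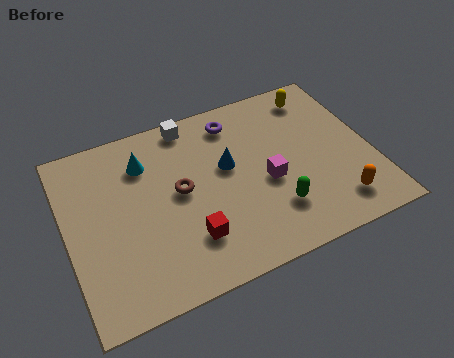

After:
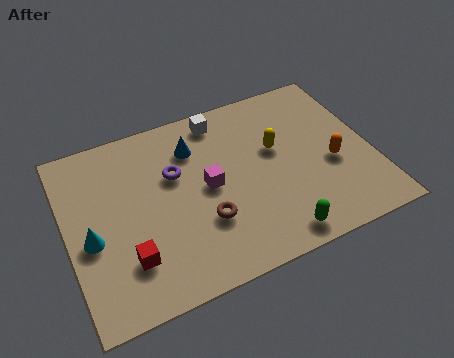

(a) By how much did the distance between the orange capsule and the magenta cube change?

+1.6

The distance was about 3.0 in the first image and 4.6 in the second, so they moved 1.6 units further apart.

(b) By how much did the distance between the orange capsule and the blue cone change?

+0.7

Before: roughly 4.8 units apart; after: 5.5. That's 0.7 units further apart.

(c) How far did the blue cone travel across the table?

1.7

The blue cone moved from about (5.9, 4.5) to (4.8, 5.8), a distance of √(1.1² + 1.3²) ≈ 1.7.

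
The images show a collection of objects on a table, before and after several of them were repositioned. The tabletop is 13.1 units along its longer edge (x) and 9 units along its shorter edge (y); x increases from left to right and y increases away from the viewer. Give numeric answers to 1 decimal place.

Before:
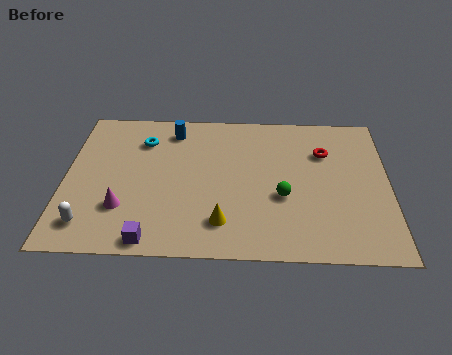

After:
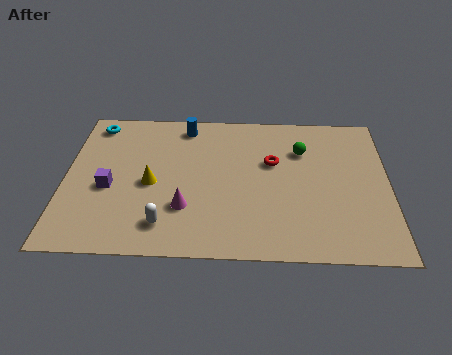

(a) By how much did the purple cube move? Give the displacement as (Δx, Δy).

(-1.8, 3.0)

The purple cube started near (3.6, 0.8) and ended near (1.8, 3.8).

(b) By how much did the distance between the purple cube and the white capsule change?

+0.5

Before: roughly 2.6 units apart; after: 3.1. That's 0.5 units further apart.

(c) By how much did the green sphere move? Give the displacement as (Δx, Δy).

(0.8, 2.9)

From the two frames, the green sphere sits at roughly (8.8, 3.5) before and (9.6, 6.4) after.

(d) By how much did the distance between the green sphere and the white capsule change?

-0.7

The distance was about 7.9 in the first image and 7.2 in the second, so they moved 0.7 units closer together.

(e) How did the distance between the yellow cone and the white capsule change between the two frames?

-2.8

Before: roughly 5.3 units apart; after: 2.5. That's 2.8 units closer together.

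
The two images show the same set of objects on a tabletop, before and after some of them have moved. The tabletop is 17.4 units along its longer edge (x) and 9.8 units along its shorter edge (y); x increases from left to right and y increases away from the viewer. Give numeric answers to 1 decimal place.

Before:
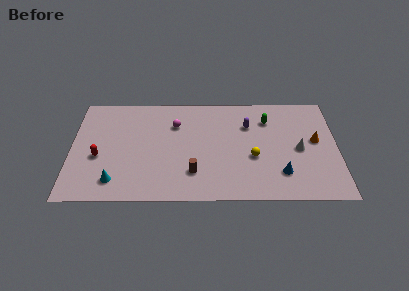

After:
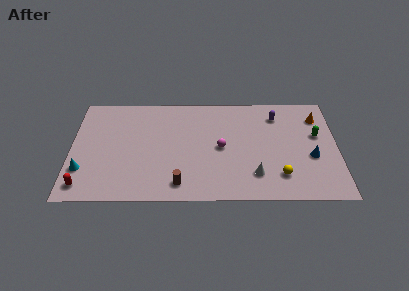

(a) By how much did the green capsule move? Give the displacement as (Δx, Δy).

(3.2, -1.5)

From the two frames, the green capsule sits at roughly (12.9, 7.4) before and (16.1, 5.9) after.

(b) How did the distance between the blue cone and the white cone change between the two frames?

+1.5

They were about 2.5 units apart before and 4.0 after — 1.5 units further apart.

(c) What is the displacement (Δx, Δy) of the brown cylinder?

(-0.9, -1.0)

The brown cylinder was at about (8.0, 2.5) and moved to about (7.1, 1.5).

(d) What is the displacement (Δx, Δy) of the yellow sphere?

(1.7, -1.7)

From the two frames, the yellow sphere sits at roughly (11.9, 3.9) before and (13.6, 2.2) after.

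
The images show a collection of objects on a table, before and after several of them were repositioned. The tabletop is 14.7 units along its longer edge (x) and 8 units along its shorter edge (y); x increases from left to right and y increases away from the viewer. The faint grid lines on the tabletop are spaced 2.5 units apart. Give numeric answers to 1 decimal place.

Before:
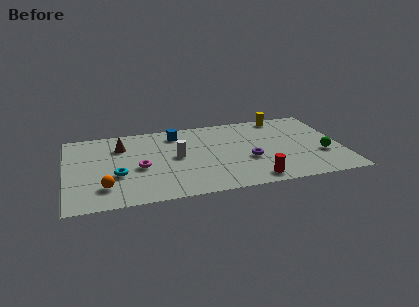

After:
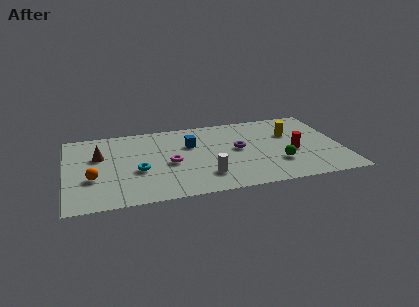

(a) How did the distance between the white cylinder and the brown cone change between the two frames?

+3.0

They were about 3.4 units apart before and 6.4 after — 3.0 units further apart.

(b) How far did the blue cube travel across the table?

1.5

From (6.0, 6.6) to (6.7, 5.3), the blue cube covered √(0.7² + 1.3²) ≈ 1.5 units.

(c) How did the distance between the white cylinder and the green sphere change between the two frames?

-3.9

The distance was about 7.8 in the first image and 3.9 in the second, so they moved 3.9 units closer together.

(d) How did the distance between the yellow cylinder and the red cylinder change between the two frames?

-4.6

They were about 6.5 units apart before and 1.9 after — 4.6 units closer together.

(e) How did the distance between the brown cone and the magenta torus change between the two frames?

+1.4

They were about 2.6 units apart before and 4.0 after — 1.4 units further apart.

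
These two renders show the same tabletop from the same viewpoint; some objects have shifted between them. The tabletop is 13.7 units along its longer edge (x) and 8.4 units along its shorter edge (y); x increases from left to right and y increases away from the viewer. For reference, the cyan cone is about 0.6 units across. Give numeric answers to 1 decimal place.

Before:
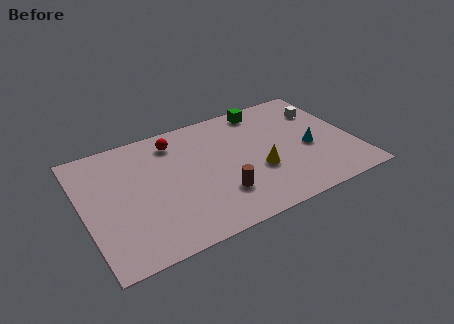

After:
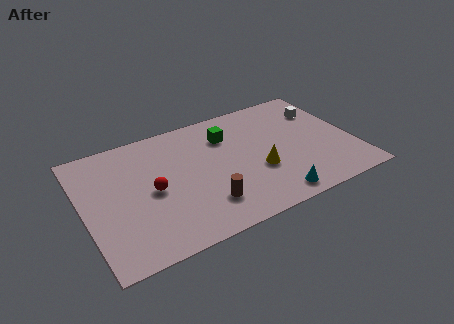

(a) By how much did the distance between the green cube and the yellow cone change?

-1.1

They were about 4.4 units apart before and 3.3 after — 1.1 units closer together.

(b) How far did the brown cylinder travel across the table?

0.9

From (6.6, 2.3) to (5.8, 2.0), the brown cylinder covered √(0.8² + 0.3²) ≈ 0.9 units.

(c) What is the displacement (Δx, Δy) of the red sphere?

(-1.5, -2.9)

The red sphere was at about (4.9, 6.9) and moved to about (3.4, 4.0).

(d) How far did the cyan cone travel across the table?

3.5

The cyan cone moved from about (11.4, 3.6) to (9.1, 1.0), a distance of √(2.3² + 2.6²) ≈ 3.5.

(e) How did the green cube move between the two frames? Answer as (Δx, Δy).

(-2.1, -1.2)

From the two frames, the green cube sits at roughly (9.6, 7.4) before and (7.5, 6.2) after.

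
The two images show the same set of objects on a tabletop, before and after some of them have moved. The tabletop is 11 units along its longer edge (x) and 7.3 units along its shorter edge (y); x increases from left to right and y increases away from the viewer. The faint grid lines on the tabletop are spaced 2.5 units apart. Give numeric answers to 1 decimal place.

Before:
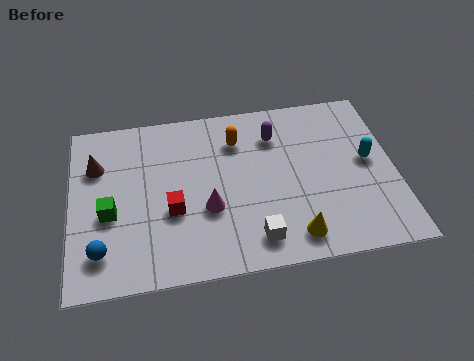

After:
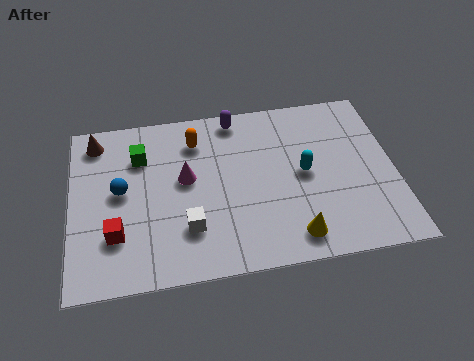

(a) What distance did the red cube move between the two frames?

2.0

The red cube was near (3.4, 2.8) before and (1.5, 2.1) after, so it travelled √(1.9² + 0.7²) ≈ 2.0 units.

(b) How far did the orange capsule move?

1.4

From (5.7, 5.5) to (4.3, 5.7), the orange capsule covered √(1.4² + 0.2²) ≈ 1.4 units.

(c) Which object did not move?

the yellow cone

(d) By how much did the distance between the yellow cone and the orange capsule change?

+0.8

Before: roughly 4.7 units apart; after: 5.5. That's 0.8 units further apart.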